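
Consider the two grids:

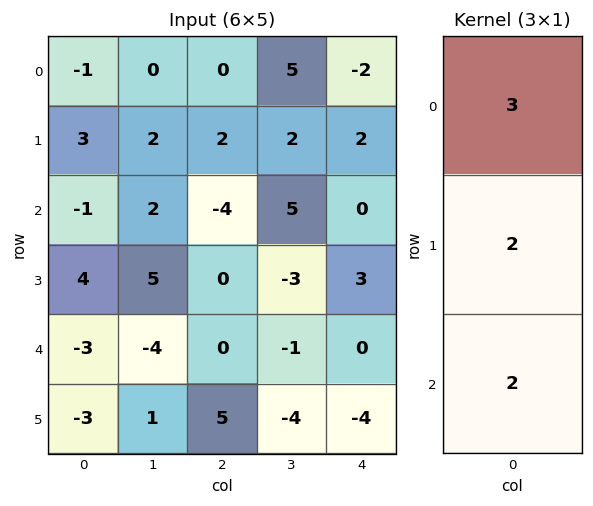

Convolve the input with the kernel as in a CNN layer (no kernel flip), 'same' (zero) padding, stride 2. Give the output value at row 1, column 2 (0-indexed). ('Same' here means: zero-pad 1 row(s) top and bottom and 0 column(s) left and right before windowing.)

12

The receptive field on the zero-padded input at this output position is [2 / 0 / 3]. Elementwise product with the kernel and sum: 2·3 + 0·2 + 3·2.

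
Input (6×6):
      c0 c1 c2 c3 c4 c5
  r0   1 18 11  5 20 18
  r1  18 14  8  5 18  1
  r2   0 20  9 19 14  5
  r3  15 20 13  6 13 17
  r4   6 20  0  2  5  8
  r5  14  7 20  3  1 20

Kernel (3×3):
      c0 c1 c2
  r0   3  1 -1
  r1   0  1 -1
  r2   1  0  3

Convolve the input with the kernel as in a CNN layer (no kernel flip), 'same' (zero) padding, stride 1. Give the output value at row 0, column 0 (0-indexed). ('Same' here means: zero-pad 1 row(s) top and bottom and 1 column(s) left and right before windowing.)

The receptive field on the zero-padded input at this output position is [0 0 0 / 0 1 18 / 0 18 14]. Elementwise product with the kernel and sum: 0·3 + 0·1 + 0·-1 + 1·1 + 18·-1 + 0·1 + 14·3.

25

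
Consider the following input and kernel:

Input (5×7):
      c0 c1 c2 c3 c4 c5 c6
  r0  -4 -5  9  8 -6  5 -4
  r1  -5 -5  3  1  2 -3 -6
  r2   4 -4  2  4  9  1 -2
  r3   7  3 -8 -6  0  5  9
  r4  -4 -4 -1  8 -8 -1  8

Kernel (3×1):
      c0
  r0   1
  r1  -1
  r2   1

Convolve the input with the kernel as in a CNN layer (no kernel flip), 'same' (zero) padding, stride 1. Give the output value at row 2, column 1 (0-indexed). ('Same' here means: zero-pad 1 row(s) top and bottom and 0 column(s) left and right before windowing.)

2

The receptive field on the zero-padded input at this output position is [-5 / -4 / 3]. Elementwise product with the kernel and sum: -5·1 + -4·-1 + 3·1.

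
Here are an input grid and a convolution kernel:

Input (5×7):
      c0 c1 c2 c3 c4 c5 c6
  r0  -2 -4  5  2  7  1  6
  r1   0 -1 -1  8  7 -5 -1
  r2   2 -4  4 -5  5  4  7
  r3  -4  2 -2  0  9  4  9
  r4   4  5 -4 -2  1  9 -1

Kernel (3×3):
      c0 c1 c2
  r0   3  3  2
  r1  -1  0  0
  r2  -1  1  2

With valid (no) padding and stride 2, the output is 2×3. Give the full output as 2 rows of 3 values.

-6 37 42
-1 13 38

Output[0,0]: The receptive field on the input at this output position is [-2 -4 5 / 0 -1 -1 / 2 -4 4]. Elementwise product with the kernel and sum: -2·3 + -4·3 + 5·2 + 0·-1 + 2·-1 + -4·1 + 4·2.
Output[0,1]: The receptive field on the input at this output position is [5 2 7 / -1 8 7 / 4 -5 5]. Elementwise product with the kernel and sum: 5·3 + 2·3 + 7·2 + -1·-1 + 4·-1 + -5·1 + 5·2.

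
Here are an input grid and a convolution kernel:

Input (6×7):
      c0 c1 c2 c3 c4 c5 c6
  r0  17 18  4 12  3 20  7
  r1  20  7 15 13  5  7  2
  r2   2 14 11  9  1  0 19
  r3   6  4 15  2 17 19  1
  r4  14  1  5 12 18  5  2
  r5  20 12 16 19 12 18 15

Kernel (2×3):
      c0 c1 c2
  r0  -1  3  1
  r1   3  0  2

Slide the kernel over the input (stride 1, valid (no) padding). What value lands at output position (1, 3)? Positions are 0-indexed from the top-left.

36

The receptive field on the input at this output position is [13 5 7 / 9 1 0]. Elementwise product with the kernel and sum: 13·-1 + 5·3 + 7·1 + 9·3 + 0·2.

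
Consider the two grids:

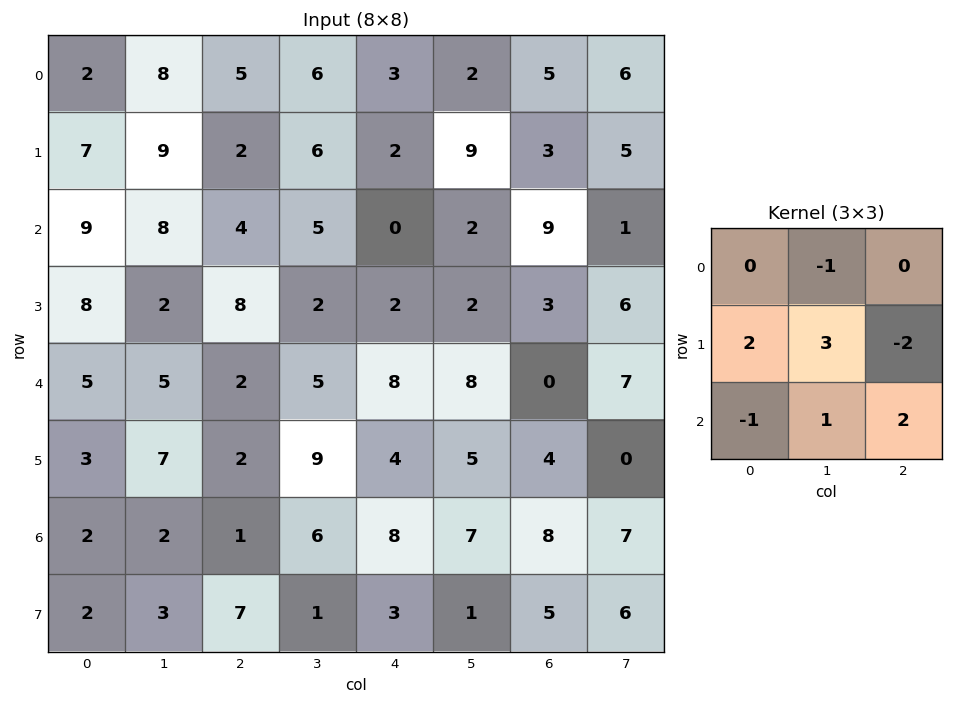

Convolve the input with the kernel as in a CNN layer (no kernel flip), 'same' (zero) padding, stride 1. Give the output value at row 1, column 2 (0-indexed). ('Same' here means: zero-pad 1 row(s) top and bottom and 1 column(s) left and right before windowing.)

The receptive field on the zero-padded input at this output position is [8 5 6 / 9 2 6 / 8 4 5]. Elementwise product with the kernel and sum: 5·-1 + 9·2 + 2·3 + 6·-2 + 8·-1 + 4·1 + 5·2.

13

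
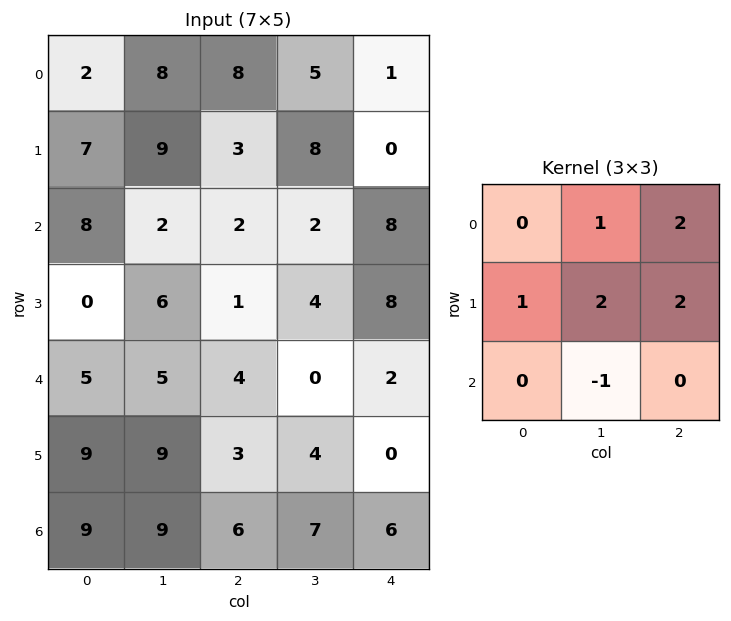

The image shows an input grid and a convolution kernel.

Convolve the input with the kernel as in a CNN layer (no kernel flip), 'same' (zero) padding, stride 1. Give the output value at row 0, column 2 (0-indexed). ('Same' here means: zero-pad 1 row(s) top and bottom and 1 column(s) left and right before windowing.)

The receptive field on the zero-padded input at this output position is [0 0 0 / 8 8 5 / 9 3 8]. Elementwise product with the kernel and sum: 0·1 + 0·2 + 8·1 + 8·2 + 5·2 + 3·-1.

31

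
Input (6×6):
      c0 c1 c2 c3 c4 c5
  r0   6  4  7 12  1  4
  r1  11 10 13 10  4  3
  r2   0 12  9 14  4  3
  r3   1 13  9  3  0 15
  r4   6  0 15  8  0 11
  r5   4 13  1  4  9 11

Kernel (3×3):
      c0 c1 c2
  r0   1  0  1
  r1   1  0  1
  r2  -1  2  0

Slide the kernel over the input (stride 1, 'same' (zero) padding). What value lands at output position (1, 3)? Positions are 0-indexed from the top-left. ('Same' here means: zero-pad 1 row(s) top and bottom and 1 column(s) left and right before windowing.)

The receptive field on the zero-padded input at this output position is [7 12 1 / 13 10 4 / 9 14 4]. Elementwise product with the kernel and sum: 7·1 + 1·1 + 13·1 + 4·1 + 9·-1 + 14·2.

44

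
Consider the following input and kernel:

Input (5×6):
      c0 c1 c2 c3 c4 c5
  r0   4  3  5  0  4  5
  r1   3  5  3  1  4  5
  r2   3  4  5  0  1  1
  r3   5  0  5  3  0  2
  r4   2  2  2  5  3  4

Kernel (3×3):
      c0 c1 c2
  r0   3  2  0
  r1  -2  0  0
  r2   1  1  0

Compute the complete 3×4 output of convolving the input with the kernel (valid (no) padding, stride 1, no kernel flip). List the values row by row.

Output[0,0]: The receptive field on the input at this output position is [4 3 5 / 3 5 3 / 3 4 5]. Elementwise product with the kernel and sum: 4·3 + 3·2 + 3·-2 + 3·1 + 4·1.
Output[0,1]: The receptive field on the input at this output position is [3 5 0 / 5 3 1 / 4 5 0]. Elementwise product with the kernel and sum: 3·3 + 5·2 + 5·-2 + 4·1 + 5·1.

19 18 14 7
18 18 9 14
11 26 12 4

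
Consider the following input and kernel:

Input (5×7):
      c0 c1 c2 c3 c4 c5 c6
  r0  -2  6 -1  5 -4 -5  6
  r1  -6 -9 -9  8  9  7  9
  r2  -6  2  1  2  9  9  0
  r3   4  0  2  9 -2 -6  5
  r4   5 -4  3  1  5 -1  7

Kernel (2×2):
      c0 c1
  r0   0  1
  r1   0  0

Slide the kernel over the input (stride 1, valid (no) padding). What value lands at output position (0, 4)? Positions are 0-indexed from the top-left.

-5

The receptive field on the input at this output position is [-4 -5 / 9 7]. Elementwise product with the kernel and sum: -5·1.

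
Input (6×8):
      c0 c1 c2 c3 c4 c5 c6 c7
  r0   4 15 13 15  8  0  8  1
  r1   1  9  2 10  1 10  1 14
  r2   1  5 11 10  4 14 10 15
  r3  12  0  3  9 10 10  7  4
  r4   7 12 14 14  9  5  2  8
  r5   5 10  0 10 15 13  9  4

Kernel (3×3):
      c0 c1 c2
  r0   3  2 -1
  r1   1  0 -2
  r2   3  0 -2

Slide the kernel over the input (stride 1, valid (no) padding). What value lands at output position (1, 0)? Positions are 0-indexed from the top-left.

28

The receptive field on the input at this output position is [1 9 2 / 1 5 11 / 12 0 3]. Elementwise product with the kernel and sum: 1·3 + 9·2 + 2·-1 + 1·1 + 11·-2 + 12·3 + 3·-2.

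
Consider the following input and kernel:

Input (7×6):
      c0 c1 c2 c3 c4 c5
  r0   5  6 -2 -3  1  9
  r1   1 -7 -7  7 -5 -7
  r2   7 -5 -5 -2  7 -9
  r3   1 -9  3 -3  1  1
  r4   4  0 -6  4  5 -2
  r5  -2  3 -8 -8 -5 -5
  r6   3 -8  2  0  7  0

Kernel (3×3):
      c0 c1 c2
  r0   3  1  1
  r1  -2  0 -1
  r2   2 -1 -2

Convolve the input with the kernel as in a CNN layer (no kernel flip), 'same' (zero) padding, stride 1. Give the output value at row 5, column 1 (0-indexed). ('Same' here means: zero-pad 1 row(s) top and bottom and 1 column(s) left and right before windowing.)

The receptive field on the zero-padded input at this output position is [4 0 -6 / -2 3 -8 / 3 -8 2]. Elementwise product with the kernel and sum: 4·3 + 0·1 + -6·1 + -2·-2 + -8·-1 + 3·2 + -8·-1 + 2·-2.

28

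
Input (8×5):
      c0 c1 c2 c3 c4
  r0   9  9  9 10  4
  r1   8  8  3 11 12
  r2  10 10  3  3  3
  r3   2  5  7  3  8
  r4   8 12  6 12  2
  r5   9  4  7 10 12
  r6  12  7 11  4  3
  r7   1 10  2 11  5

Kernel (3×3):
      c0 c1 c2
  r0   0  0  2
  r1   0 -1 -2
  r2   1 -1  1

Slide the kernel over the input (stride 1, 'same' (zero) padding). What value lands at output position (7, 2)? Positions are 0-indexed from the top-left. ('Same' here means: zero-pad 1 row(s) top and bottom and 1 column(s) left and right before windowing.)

-16

The receptive field on the zero-padded input at this output position is [7 11 4 / 10 2 11 / 0 0 0]. Elementwise product with the kernel and sum: 4·2 + 2·-1 + 11·-2 + 0·1 + 0·-1 + 0·1.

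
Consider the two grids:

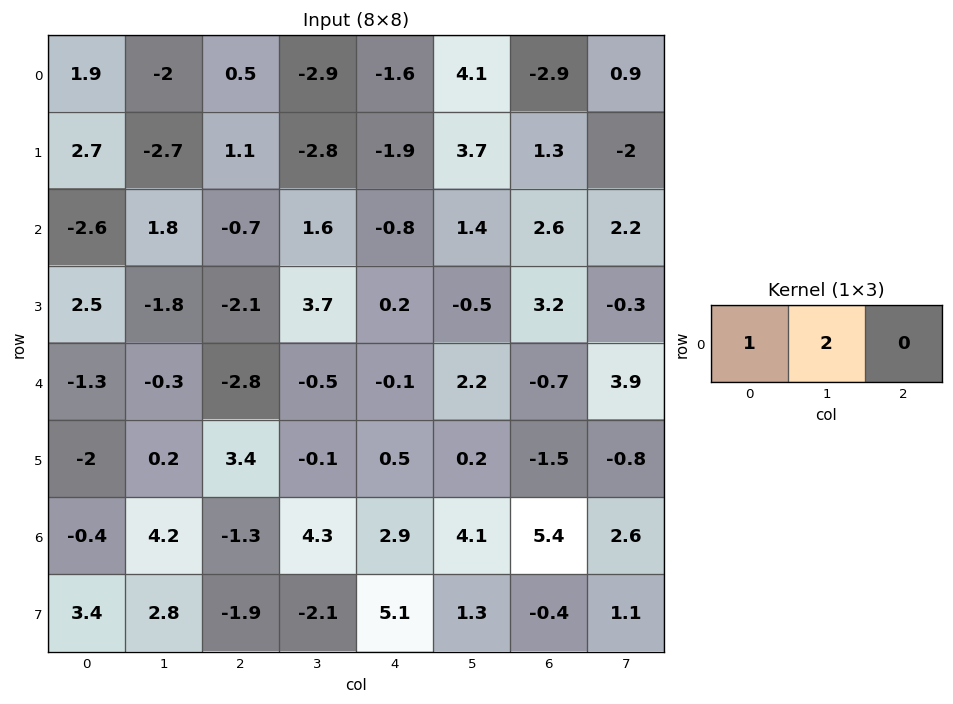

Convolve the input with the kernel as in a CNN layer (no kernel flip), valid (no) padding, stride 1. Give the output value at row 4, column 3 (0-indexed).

-0.7

The receptive field on the input at this output position is [-0.5 -0.1 2.2]. Elementwise product with the kernel and sum: -0.5·1 + -0.1·2.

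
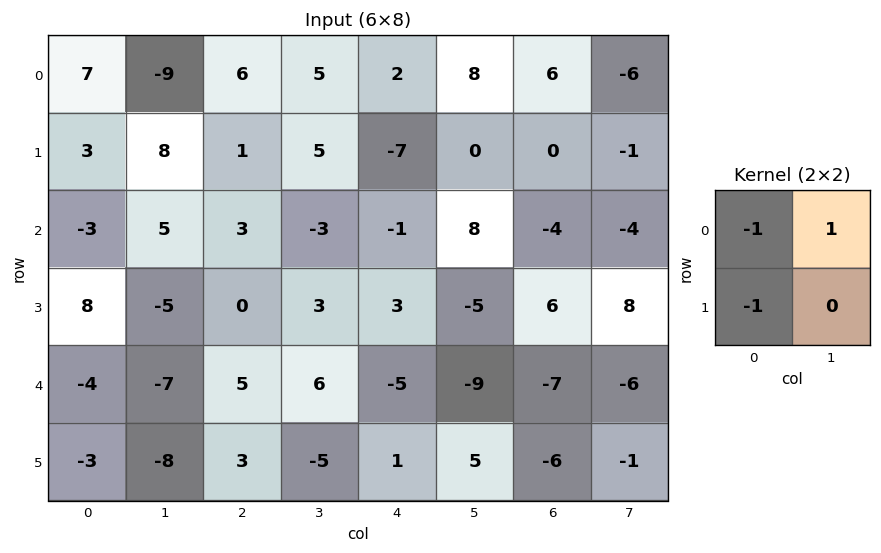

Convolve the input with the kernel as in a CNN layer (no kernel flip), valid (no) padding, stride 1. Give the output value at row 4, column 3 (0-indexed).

The receptive field on the input at this output position is [6 -5 / -5 1]. Elementwise product with the kernel and sum: 6·-1 + -5·1 + -5·-1.

-6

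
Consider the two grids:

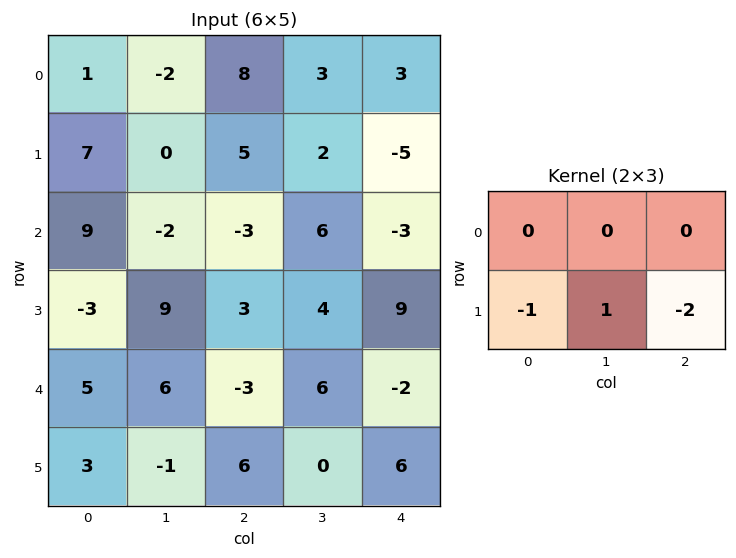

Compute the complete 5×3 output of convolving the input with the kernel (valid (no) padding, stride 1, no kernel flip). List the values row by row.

-17 1 7
-5 -13 15
6 -14 -17
7 -21 13
-16 7 -18

Output[0,0]: The receptive field on the input at this output position is [1 -2 8 / 7 0 5]. Elementwise product with the kernel and sum: 7·-1 + 0·1 + 5·-2.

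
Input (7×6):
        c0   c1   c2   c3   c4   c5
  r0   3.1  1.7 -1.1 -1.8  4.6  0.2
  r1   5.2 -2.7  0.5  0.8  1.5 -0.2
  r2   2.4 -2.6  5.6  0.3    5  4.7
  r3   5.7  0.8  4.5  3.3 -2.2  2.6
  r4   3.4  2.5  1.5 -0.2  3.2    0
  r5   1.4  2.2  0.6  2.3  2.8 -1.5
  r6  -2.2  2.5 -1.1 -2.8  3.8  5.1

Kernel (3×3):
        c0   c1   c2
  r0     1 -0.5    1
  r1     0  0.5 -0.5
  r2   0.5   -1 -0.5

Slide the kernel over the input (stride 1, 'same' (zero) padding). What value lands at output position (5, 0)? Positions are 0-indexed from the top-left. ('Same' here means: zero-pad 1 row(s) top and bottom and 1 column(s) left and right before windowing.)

The receptive field on the zero-padded input at this output position is [0 3.4 2.5 / 0 1.4 2.2 / 0 -2.2 2.5]. Elementwise product with the kernel and sum: 0·1 + 3.4·-0.5 + 2.5·1 + 1.4·0.5 + 2.2·-0.5 + 0·0.5 + -2.2·-1 + 2.5·-0.5.

1.35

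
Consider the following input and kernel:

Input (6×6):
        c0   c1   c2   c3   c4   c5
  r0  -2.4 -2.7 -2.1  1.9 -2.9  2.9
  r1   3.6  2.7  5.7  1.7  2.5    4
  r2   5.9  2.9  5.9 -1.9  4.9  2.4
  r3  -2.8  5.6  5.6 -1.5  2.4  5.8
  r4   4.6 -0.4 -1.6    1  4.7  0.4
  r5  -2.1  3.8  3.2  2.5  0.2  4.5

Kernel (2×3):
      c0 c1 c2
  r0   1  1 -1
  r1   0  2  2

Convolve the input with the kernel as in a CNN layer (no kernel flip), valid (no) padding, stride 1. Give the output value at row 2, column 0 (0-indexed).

25.3

The receptive field on the input at this output position is [5.9 2.9 5.9 / -2.8 5.6 5.6]. Elementwise product with the kernel and sum: 5.9·1 + 2.9·1 + 5.9·-1 + 5.6·2 + 5.6·2.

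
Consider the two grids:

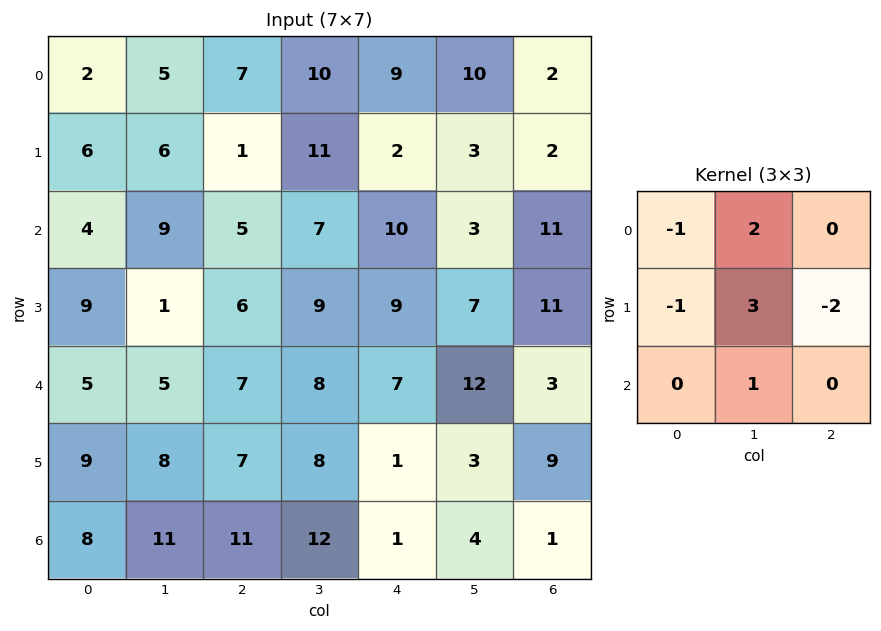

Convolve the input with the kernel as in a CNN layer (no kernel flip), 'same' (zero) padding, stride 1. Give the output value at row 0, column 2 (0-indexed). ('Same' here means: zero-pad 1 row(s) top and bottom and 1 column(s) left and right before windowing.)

-3

The receptive field on the zero-padded input at this output position is [0 0 0 / 5 7 10 / 6 1 11]. Elementwise product with the kernel and sum: 0·-1 + 0·2 + 5·-1 + 7·3 + 10·-2 + 1·1.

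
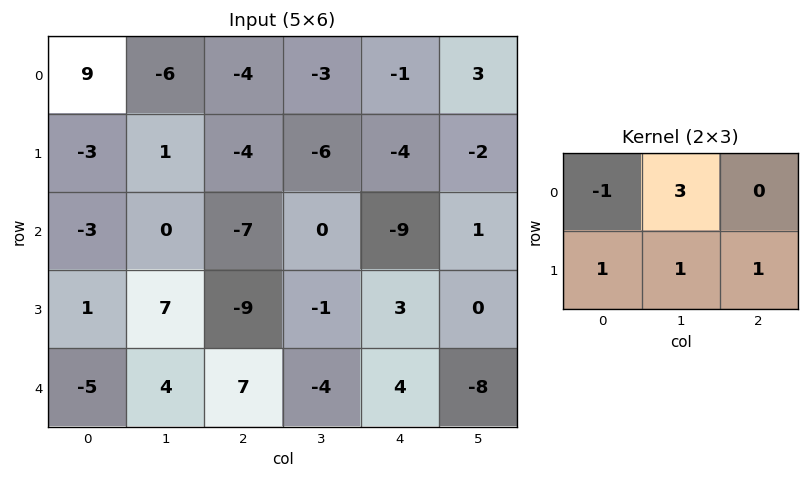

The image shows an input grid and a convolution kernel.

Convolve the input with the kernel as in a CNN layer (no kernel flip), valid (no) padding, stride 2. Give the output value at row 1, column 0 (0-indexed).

The receptive field on the input at this output position is [-3 0 -7 / 1 7 -9]. Elementwise product with the kernel and sum: -3·-1 + 0·3 + 1·1 + 7·1 + -9·1.

2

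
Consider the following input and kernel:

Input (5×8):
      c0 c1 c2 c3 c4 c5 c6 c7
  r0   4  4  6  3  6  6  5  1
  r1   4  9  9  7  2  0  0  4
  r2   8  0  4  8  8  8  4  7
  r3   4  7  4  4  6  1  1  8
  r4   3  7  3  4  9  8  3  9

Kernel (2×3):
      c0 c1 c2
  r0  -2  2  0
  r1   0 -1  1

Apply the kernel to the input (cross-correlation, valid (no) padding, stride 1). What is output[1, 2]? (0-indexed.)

The receptive field on the input at this output position is [9 7 2 / 4 8 8]. Elementwise product with the kernel and sum: 9·-2 + 7·2 + 8·-1 + 8·1.

-4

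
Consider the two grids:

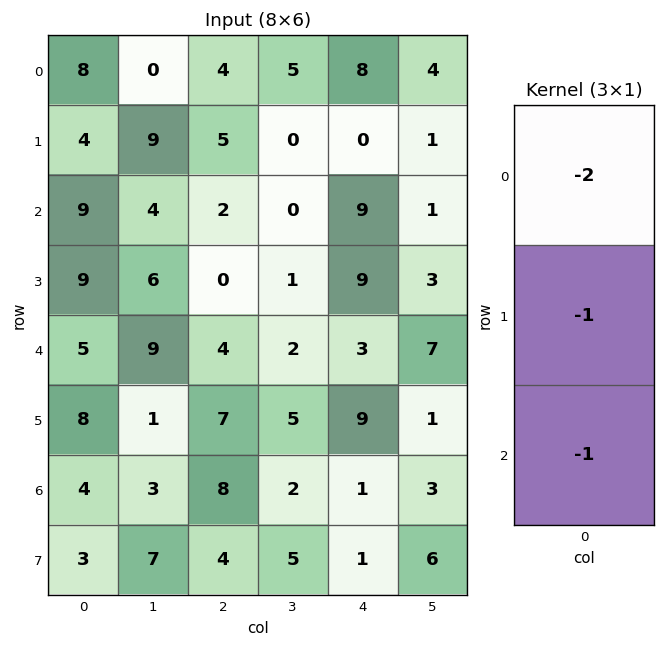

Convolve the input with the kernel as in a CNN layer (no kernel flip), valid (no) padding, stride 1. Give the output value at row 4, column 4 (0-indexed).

The receptive field on the input at this output position is [3 / 9 / 1]. Elementwise product with the kernel and sum: 3·-2 + 9·-1 + 1·-1.

-16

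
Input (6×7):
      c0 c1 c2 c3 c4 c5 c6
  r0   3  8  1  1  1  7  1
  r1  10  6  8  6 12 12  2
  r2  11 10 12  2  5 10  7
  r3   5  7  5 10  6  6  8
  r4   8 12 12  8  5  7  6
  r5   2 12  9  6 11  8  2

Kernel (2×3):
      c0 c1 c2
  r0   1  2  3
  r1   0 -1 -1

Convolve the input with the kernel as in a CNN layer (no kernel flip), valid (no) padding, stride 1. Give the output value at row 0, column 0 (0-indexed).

8

The receptive field on the input at this output position is [3 8 1 / 10 6 8]. Elementwise product with the kernel and sum: 3·1 + 8·2 + 1·3 + 6·-1 + 8·-1.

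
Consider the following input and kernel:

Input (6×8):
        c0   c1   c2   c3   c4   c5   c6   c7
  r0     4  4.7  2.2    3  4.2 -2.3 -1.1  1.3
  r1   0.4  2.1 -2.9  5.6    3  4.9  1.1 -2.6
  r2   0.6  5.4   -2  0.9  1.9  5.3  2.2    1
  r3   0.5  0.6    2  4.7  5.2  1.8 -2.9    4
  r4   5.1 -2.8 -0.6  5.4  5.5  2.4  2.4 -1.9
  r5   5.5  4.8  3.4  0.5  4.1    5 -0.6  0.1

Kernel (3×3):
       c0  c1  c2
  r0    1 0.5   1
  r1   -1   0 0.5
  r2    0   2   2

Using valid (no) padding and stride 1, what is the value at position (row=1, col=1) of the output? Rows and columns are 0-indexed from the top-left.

The receptive field on the input at this output position is [2.1 -2.9 5.6 / 5.4 -2 0.9 / 0.6 2 4.7]. Elementwise product with the kernel and sum: 2.1·1 + -2.9·0.5 + 5.6·1 + 5.4·-1 + 0.9·0.5 + 2·2 + 4.7·2.

14.7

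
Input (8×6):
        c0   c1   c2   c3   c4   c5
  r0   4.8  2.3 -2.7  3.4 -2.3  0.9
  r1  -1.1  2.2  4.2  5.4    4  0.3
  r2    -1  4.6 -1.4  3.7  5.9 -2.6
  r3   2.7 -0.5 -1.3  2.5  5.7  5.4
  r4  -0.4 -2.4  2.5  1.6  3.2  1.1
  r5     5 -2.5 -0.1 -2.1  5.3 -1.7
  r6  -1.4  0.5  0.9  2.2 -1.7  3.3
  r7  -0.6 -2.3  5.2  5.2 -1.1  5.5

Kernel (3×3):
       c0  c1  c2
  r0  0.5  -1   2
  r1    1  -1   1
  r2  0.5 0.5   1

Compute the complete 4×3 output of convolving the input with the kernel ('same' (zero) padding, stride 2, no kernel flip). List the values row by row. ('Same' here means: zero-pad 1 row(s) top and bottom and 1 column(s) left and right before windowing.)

Output[0,0]: The receptive field on the zero-padded input at this output position is [0 0 0 / 0 4.8 2.3 / 0 -1.1 2.2]. Elementwise product with the kernel and sum: 0·0.5 + 0·-1 + 0·2 + 0·1 + 4.8·-1 + 2.3·1 + 0·0.5 + -1.1·0.5 + 2.2·1.

-0.85 17 11.6
11.95 19 4
-5.7 -0.65 5.75
-10.7 3.1 5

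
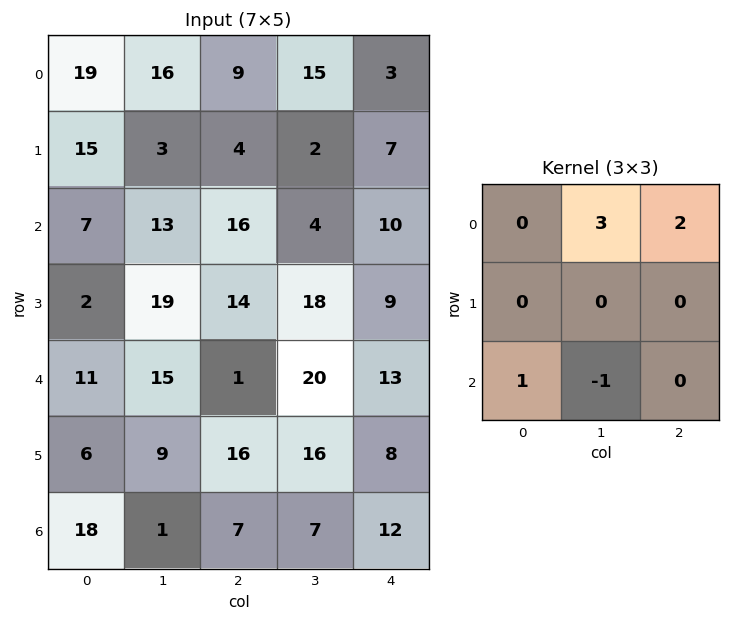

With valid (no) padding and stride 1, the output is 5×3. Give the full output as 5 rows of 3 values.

60 54 63
0 21 16
67 70 13
82 71 72
64 37 86

Output[0,0]: The receptive field on the input at this output position is [19 16 9 / 15 3 4 / 7 13 16]. Elementwise product with the kernel and sum: 16·3 + 9·2 + 7·1 + 13·-1.
Output[0,1]: The receptive field on the input at this output position is [16 9 15 / 3 4 2 / 13 16 4]. Elementwise product with the kernel and sum: 9·3 + 15·2 + 13·1 + 16·-1.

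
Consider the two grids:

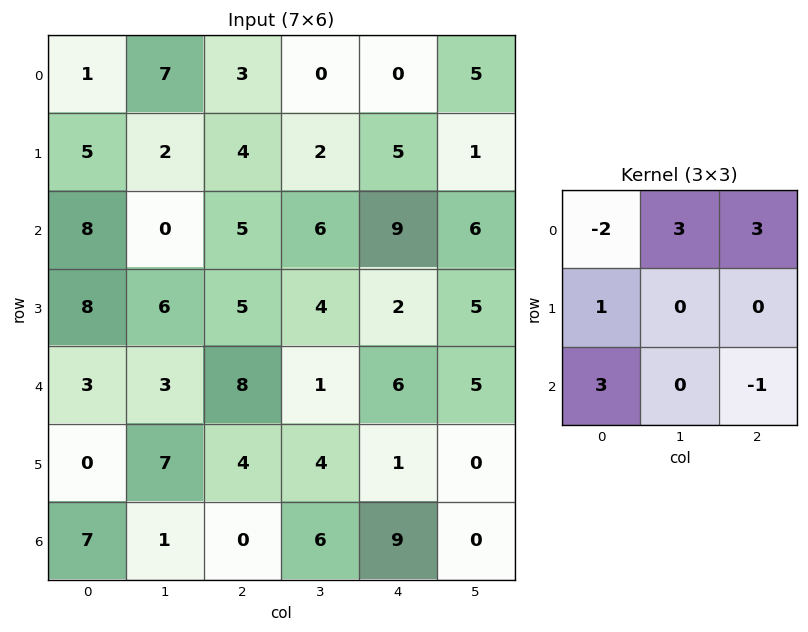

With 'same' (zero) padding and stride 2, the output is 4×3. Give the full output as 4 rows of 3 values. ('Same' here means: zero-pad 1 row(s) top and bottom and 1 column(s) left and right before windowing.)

-2 11 5
15 28 27
35 35 26
21 11 1

Output[0,0]: The receptive field on the zero-padded input at this output position is [0 0 0 / 0 1 7 / 0 5 2]. Elementwise product with the kernel and sum: 0·-2 + 0·3 + 0·3 + 0·1 + 0·3 + 2·-1.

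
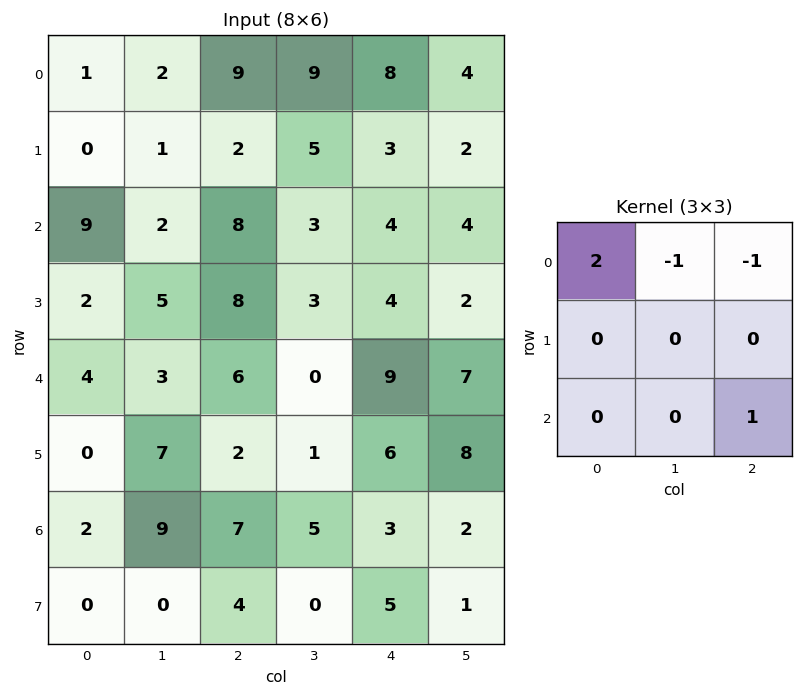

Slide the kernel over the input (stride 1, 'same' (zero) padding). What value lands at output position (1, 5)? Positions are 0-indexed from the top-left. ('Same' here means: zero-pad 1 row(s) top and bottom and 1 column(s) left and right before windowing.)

12

The receptive field on the zero-padded input at this output position is [8 4 0 / 3 2 0 / 4 4 0]. Elementwise product with the kernel and sum: 8·2 + 4·-1 + 0·-1 + 0·1.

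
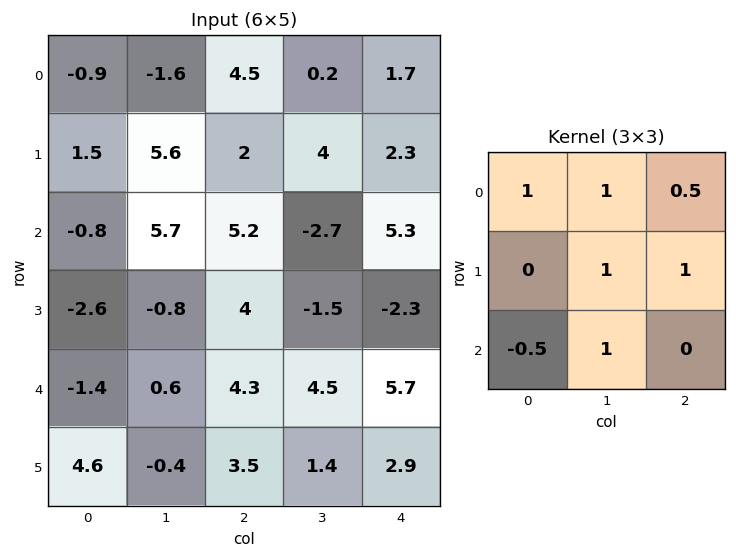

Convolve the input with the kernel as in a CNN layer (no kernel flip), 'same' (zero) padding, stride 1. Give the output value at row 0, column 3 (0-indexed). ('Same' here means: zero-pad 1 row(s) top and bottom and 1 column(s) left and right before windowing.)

4.9

The receptive field on the zero-padded input at this output position is [0 0 0 / 4.5 0.2 1.7 / 2 4 2.3]. Elementwise product with the kernel and sum: 0·1 + 0·1 + 0·0.5 + 0.2·1 + 1.7·1 + 2·-0.5 + 4·1.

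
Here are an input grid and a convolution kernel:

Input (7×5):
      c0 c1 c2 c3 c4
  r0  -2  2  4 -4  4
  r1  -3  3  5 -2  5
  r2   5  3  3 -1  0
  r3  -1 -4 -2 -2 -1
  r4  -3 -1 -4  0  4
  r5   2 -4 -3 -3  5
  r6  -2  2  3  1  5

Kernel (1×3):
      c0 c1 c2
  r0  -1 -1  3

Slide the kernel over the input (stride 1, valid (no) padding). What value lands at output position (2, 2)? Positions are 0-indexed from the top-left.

-2

The receptive field on the input at this output position is [3 -1 0]. Elementwise product with the kernel and sum: 3·-1 + -1·-1 + 0·3.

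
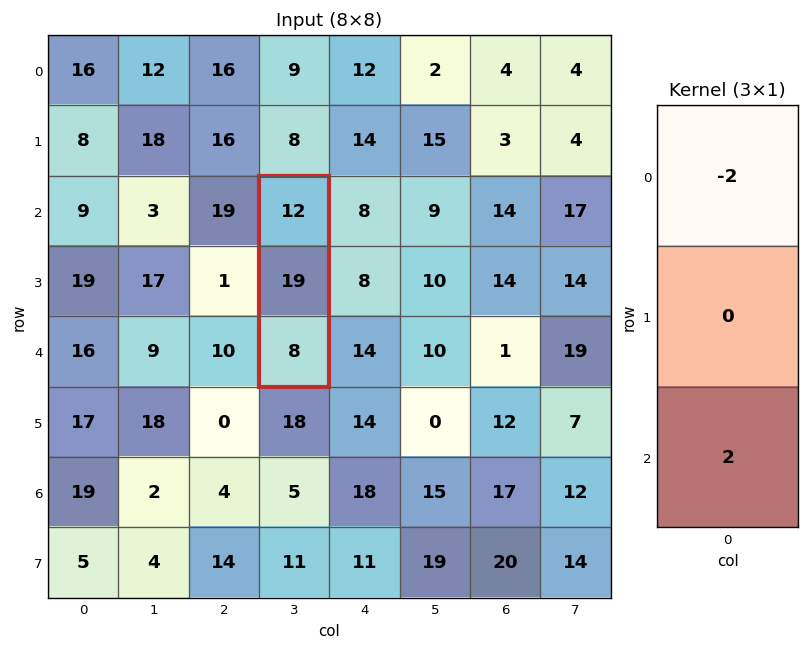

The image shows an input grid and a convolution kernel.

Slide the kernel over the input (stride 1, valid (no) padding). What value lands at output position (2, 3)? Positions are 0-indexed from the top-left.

The receptive field on the input at this output position is [12 / 19 / 8]. Elementwise product with the kernel and sum: 12·-2 + 8·2.

-8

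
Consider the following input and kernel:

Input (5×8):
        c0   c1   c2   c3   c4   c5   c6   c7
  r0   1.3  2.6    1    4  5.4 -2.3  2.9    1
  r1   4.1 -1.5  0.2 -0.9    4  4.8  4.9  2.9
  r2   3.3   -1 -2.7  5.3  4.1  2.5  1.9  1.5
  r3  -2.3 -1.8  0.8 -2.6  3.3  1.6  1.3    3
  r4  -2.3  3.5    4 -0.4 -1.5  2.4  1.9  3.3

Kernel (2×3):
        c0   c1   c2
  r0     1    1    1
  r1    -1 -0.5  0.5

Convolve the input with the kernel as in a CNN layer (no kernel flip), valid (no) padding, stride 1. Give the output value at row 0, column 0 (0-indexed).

1.65

The receptive field on the input at this output position is [1.3 2.6 1 / 4.1 -1.5 0.2]. Elementwise product with the kernel and sum: 1.3·1 + 2.6·1 + 1·1 + 4.1·-1 + -1.5·-0.5 + 0.2·0.5.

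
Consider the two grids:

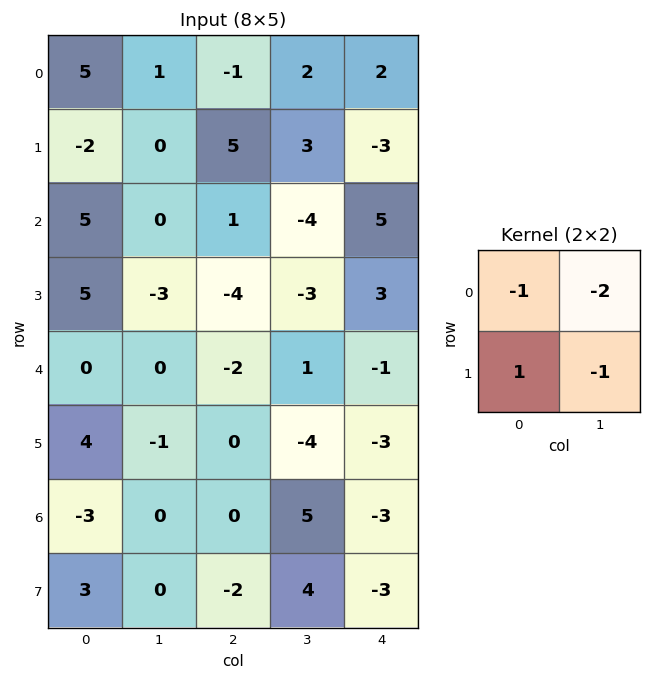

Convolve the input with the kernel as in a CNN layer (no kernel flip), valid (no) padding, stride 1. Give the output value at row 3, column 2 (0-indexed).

7

The receptive field on the input at this output position is [-4 -3 / -2 1]. Elementwise product with the kernel and sum: -4·-1 + -3·-2 + -2·1 + 1·-1.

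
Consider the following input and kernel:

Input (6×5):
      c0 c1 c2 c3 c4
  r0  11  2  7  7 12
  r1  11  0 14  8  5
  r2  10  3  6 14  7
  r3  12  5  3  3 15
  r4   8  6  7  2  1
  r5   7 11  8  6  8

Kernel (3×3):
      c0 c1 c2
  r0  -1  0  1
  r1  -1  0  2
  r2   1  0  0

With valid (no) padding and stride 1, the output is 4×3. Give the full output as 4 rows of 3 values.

23 24 7
17 38 2
-2 18 35
4 7 15

Output[0,0]: The receptive field on the input at this output position is [11 2 7 / 11 0 14 / 10 3 6]. Elementwise product with the kernel and sum: 11·-1 + 7·1 + 11·-1 + 14·2 + 10·1.
Output[0,1]: The receptive field on the input at this output position is [2 7 7 / 0 14 8 / 3 6 14]. Elementwise product with the kernel and sum: 2·-1 + 7·1 + 0·-1 + 8·2 + 3·1.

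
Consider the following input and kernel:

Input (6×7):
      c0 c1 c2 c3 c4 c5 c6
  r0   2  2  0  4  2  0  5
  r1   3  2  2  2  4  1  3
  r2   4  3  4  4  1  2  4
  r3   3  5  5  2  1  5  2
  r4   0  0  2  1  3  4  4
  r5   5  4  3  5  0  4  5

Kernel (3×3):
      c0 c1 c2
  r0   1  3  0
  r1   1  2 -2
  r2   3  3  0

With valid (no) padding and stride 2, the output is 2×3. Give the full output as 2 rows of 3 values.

Output[0,0]: The receptive field on the input at this output position is [2 2 0 / 3 2 2 / 4 3 4]. Elementwise product with the kernel and sum: 2·1 + 2·3 + 3·1 + 2·2 + 2·-2 + 4·3 + 3·3.
Output[0,1]: The receptive field on the input at this output position is [0 4 2 / 2 2 4 / 4 4 1]. Elementwise product with the kernel and sum: 0·1 + 4·3 + 2·1 + 2·2 + 4·-2 + 4·3 + 4·3.

32 34 11
16 32 35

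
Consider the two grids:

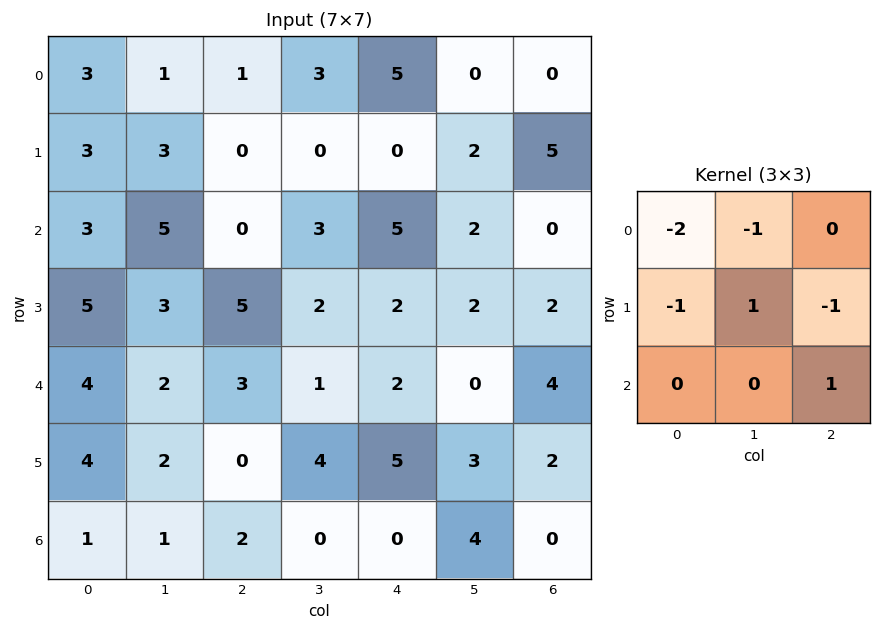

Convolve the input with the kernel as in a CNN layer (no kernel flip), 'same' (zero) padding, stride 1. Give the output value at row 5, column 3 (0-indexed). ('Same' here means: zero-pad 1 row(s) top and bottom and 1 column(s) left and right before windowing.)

-8

The receptive field on the zero-padded input at this output position is [3 1 2 / 0 4 5 / 2 0 0]. Elementwise product with the kernel and sum: 3·-2 + 1·-1 + 0·-1 + 4·1 + 5·-1 + 0·1.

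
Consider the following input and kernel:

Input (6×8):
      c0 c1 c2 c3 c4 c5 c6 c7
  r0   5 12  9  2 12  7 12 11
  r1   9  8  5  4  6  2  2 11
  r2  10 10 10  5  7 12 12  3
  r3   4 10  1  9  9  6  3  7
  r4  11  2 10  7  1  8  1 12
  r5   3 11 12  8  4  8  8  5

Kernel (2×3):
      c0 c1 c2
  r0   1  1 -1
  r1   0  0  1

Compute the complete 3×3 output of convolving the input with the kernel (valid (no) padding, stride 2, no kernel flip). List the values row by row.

Output[0,0]: The receptive field on the input at this output position is [5 12 9 / 9 8 5]. Elementwise product with the kernel and sum: 5·1 + 12·1 + 9·-1 + 5·1.
Output[0,1]: The receptive field on the input at this output position is [9 2 12 / 5 4 6]. Elementwise product with the kernel and sum: 9·1 + 2·1 + 12·-1 + 6·1.

13 5 9
11 17 10
15 20 16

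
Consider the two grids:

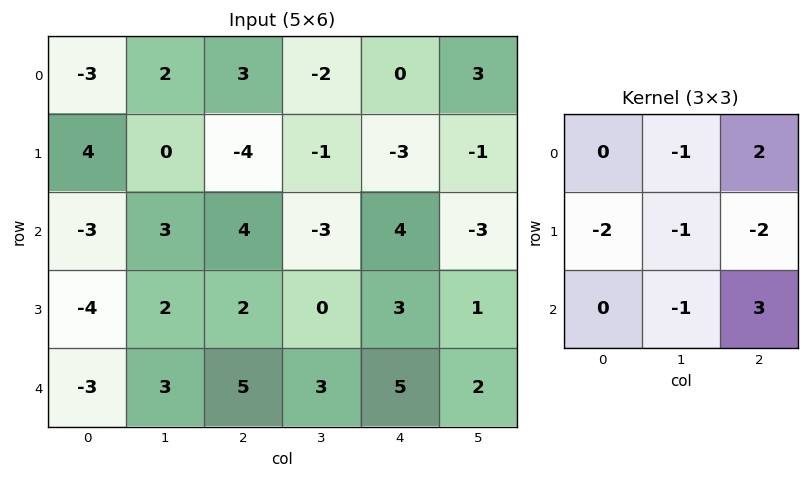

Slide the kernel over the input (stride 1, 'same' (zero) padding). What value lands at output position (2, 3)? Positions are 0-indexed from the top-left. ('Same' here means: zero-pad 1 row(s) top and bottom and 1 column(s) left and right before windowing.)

-9

The receptive field on the zero-padded input at this output position is [-4 -1 -3 / 4 -3 4 / 2 0 3]. Elementwise product with the kernel and sum: -1·-1 + -3·2 + 4·-2 + -3·-1 + 4·-2 + 0·-1 + 3·3.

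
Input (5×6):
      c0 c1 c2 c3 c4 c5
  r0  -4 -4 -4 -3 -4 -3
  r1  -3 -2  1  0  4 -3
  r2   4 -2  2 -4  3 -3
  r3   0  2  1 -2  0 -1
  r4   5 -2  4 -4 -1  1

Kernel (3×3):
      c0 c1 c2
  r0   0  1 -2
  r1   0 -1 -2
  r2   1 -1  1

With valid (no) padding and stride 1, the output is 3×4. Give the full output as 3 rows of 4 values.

Output[0,0]: The receptive field on the input at this output position is [-4 -4 -4 / -3 -2 1 / 4 -2 2]. Elementwise product with the kernel and sum: -4·1 + -4·-2 + -2·-1 + 1·-2 + 4·1 + -2·-1 + 2·1.
Output[0,1]: The receptive field on the input at this output position is [-4 -4 -3 / -2 1 0 / -2 2 -4]. Elementwise product with the kernel and sum: -4·1 + -3·-2 + 1·-1 + 0·-2 + -2·1 + 2·-1 + -4·1.

12 -7 6 -6
-7 6 -7 10
1 3 -1 9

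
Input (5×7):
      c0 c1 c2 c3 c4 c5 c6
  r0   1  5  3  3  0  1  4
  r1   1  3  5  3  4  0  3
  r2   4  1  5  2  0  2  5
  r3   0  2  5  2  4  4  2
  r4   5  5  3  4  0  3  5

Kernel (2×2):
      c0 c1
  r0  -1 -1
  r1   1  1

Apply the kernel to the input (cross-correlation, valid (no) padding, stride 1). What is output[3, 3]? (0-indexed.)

-2

The receptive field on the input at this output position is [2 4 / 4 0]. Elementwise product with the kernel and sum: 2·-1 + 4·-1 + 4·1 + 0·1.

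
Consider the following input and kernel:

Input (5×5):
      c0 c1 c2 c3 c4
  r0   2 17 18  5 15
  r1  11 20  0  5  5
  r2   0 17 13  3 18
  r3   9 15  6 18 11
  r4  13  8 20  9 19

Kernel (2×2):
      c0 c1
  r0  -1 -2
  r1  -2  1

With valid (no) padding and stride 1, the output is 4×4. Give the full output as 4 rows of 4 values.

-38 -93 -23 -40
-34 -41 -33 -3
-37 -67 -13 -64
-57 -23 -73 -39

Output[0,0]: The receptive field on the input at this output position is [2 17 / 11 20]. Elementwise product with the kernel and sum: 2·-1 + 17·-2 + 11·-2 + 20·1.
Output[0,1]: The receptive field on the input at this output position is [17 18 / 20 0]. Elementwise product with the kernel and sum: 17·-1 + 18·-2 + 20·-2 + 0·1.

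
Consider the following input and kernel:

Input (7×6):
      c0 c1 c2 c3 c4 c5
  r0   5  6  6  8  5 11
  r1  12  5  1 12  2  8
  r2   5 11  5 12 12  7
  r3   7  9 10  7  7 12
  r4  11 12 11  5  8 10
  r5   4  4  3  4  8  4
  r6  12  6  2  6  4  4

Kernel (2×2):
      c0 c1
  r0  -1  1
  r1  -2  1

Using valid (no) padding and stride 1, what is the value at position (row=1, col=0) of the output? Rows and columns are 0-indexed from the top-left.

-6

The receptive field on the input at this output position is [12 5 / 5 11]. Elementwise product with the kernel and sum: 12·-1 + 5·1 + 5·-2 + 11·1.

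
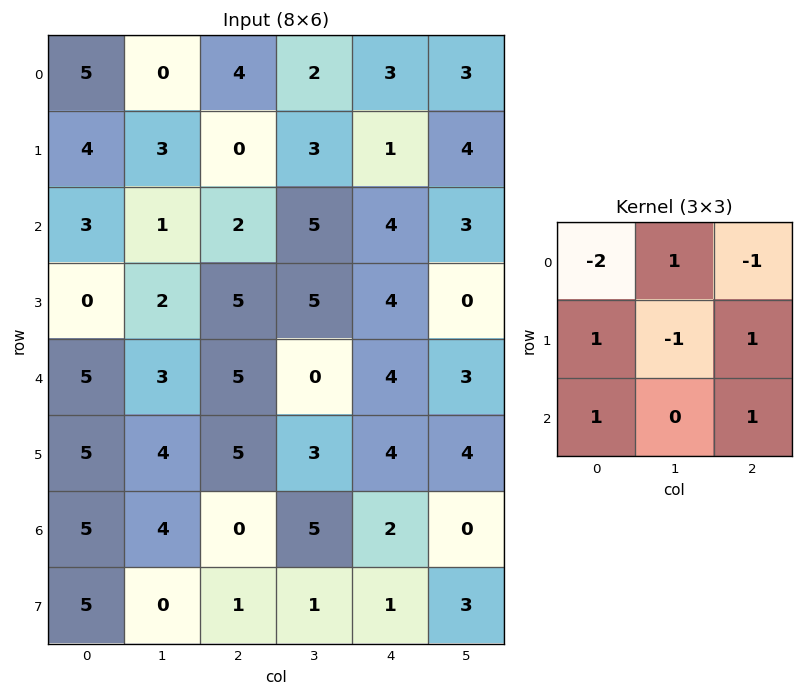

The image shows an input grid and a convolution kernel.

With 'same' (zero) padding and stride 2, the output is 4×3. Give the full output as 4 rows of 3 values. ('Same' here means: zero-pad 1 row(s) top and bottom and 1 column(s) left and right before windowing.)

-2 4 9
1 2 0
0 1 0
0 4 1

Output[0,0]: The receptive field on the zero-padded input at this output position is [0 0 0 / 0 5 0 / 0 4 3]. Elementwise product with the kernel and sum: 0·-2 + 0·1 + 0·-1 + 0·1 + 5·-1 + 0·1 + 0·1 + 3·1.
Output[0,1]: The receptive field on the zero-padded input at this output position is [0 0 0 / 0 4 2 / 3 0 3]. Elementwise product with the kernel and sum: 0·-2 + 0·1 + 0·-1 + 0·1 + 4·-1 + 2·1 + 3·1 + 3·1.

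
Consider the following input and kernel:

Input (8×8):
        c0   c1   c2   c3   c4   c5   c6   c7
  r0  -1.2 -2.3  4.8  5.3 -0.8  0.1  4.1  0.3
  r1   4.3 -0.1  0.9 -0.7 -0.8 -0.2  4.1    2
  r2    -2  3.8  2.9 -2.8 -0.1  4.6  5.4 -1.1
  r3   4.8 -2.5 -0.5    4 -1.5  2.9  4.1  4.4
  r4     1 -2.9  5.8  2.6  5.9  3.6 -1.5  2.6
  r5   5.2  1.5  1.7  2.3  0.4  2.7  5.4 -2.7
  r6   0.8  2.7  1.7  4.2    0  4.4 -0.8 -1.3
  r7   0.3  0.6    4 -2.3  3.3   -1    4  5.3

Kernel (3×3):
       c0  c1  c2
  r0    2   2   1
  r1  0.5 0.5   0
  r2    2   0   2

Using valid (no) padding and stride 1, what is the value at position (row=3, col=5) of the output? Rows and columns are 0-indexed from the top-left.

19.45

The receptive field on the input at this output position is [2.9 4.1 4.4 / 3.6 -1.5 2.6 / 2.7 5.4 -2.7]. Elementwise product with the kernel and sum: 2.9·2 + 4.1·2 + 4.4·1 + 3.6·0.5 + -1.5·0.5 + 2.7·2 + -2.7·2.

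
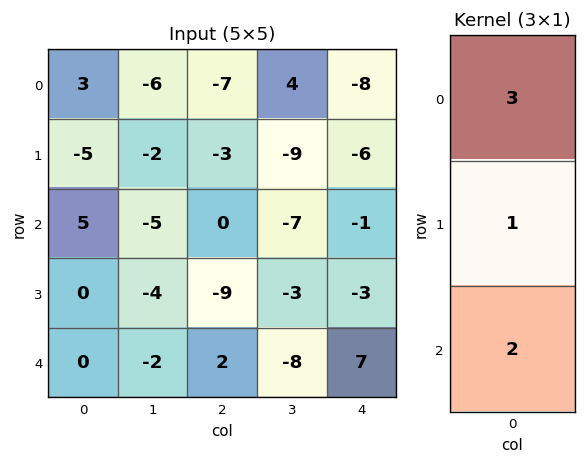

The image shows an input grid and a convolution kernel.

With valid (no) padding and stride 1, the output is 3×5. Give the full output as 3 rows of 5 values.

14 -30 -24 -11 -32
-10 -19 -27 -40 -25
15 -23 -5 -40 8

Output[0,0]: The receptive field on the input at this output position is [3 / -5 / 5]. Elementwise product with the kernel and sum: 3·3 + -5·1 + 5·2.
Output[0,1]: The receptive field on the input at this output position is [-6 / -2 / -5]. Elementwise product with the kernel and sum: -6·3 + -2·1 + -5·2.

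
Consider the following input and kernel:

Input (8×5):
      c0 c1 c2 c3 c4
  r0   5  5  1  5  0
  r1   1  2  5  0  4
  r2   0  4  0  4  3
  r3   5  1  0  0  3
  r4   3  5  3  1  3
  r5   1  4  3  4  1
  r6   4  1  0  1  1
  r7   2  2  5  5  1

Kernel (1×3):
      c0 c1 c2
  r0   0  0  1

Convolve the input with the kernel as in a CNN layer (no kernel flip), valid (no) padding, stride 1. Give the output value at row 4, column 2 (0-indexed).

The receptive field on the input at this output position is [3 1 3]. Elementwise product with the kernel and sum: 3·1.

3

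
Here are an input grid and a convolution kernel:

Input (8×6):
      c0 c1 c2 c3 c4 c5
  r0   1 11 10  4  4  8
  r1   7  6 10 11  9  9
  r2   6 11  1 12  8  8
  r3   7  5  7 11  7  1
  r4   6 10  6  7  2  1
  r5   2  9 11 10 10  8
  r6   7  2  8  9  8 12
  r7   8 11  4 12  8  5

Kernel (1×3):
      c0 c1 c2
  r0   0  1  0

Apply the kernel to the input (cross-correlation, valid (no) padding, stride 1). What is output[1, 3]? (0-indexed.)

The receptive field on the input at this output position is [11 9 9]. Elementwise product with the kernel and sum: 9·1.

9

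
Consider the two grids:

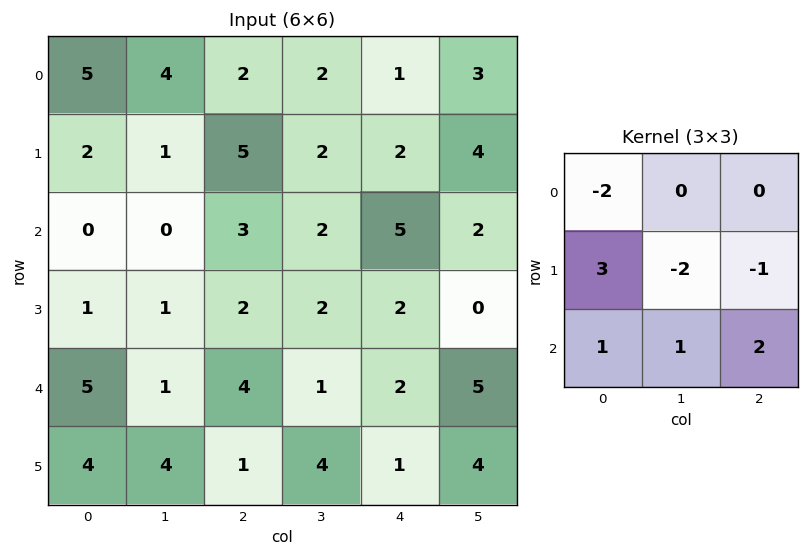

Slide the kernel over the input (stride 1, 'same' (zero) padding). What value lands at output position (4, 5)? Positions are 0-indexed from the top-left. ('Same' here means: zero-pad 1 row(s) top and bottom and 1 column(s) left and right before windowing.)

The receptive field on the zero-padded input at this output position is [2 0 0 / 2 5 0 / 1 4 0]. Elementwise product with the kernel and sum: 2·-2 + 2·3 + 5·-2 + 0·-1 + 1·1 + 4·1 + 0·2.

-3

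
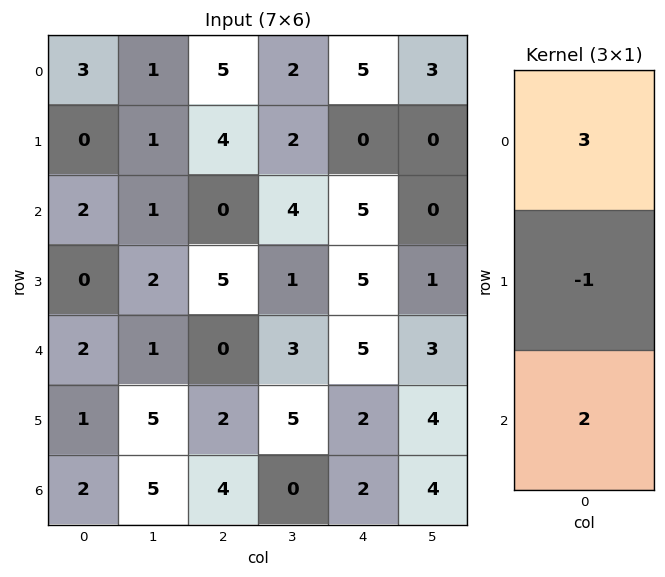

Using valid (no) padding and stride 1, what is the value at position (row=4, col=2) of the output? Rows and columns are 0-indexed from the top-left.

6

The receptive field on the input at this output position is [0 / 2 / 4]. Elementwise product with the kernel and sum: 0·3 + 2·-1 + 4·2.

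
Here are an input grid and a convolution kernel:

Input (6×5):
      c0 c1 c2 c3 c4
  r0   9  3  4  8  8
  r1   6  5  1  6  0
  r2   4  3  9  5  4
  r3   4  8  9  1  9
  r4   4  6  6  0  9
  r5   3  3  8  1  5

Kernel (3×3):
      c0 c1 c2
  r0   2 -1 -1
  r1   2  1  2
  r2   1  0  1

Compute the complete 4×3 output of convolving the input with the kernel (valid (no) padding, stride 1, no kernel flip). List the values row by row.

Output[0,0]: The receptive field on the input at this output position is [9 3 4 / 6 5 1 / 4 3 9]. Elementwise product with the kernel and sum: 9·2 + 3·-1 + 4·-1 + 6·2 + 5·1 + 1·2 + 4·1 + 9·1.
Output[0,1]: The receptive field on the input at this output position is [3 4 8 / 5 1 6 / 3 9 5]. Elementwise product with the kernel and sum: 3·2 + 4·-1 + 8·-1 + 5·2 + 1·1 + 6·2 + 3·1 + 5·1.

43 25 13
48 37 45
40 25 61
28 28 51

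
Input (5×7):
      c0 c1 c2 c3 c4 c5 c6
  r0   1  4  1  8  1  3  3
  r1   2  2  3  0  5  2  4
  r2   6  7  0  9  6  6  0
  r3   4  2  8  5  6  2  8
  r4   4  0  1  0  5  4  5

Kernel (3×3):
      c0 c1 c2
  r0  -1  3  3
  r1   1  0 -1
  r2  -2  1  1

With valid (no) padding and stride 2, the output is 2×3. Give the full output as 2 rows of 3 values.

Output[0,0]: The receptive field on the input at this output position is [1 4 1 / 2 2 3 / 6 7 0]. Elementwise product with the kernel and sum: 1·-1 + 4·3 + 1·3 + 2·1 + 3·-1 + 6·-2 + 7·1 + 0·1.
Output[0,1]: The receptive field on the input at this output position is [1 8 1 / 3 0 5 / 0 9 6]. Elementwise product with the kernel and sum: 1·-1 + 8·3 + 1·3 + 3·1 + 5·-1 + 0·-2 + 9·1 + 6·1.

8 39 12
4 50 9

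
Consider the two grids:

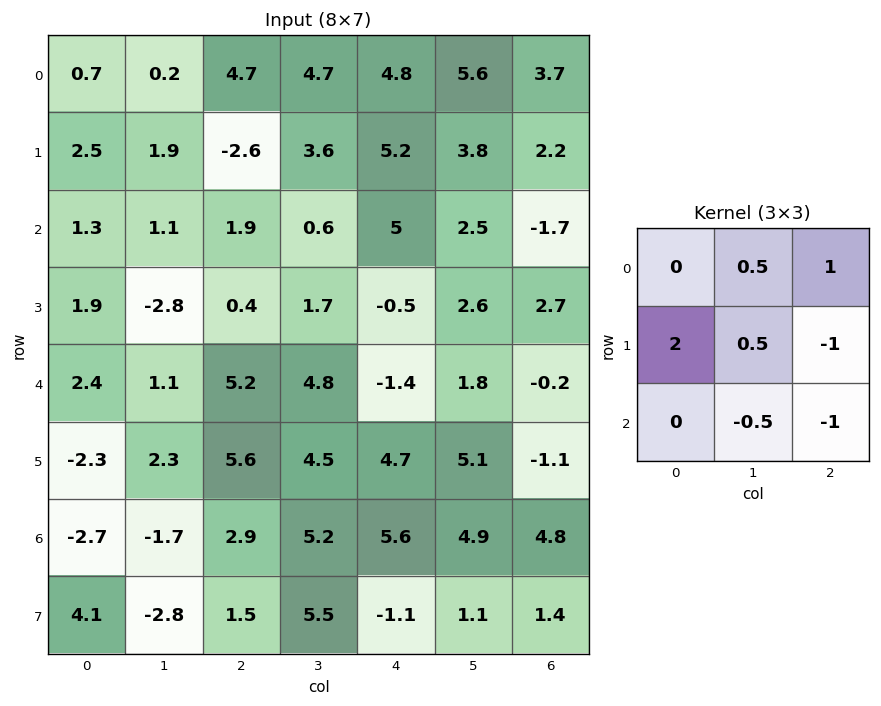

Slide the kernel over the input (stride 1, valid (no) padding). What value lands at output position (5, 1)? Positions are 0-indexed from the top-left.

-6.1

The receptive field on the input at this output position is [2.3 5.6 4.5 / -1.7 2.9 5.2 / -2.8 1.5 5.5]. Elementwise product with the kernel and sum: 5.6·0.5 + 4.5·1 + -1.7·2 + 2.9·0.5 + 5.2·-1 + 1.5·-0.5 + 5.5·-1.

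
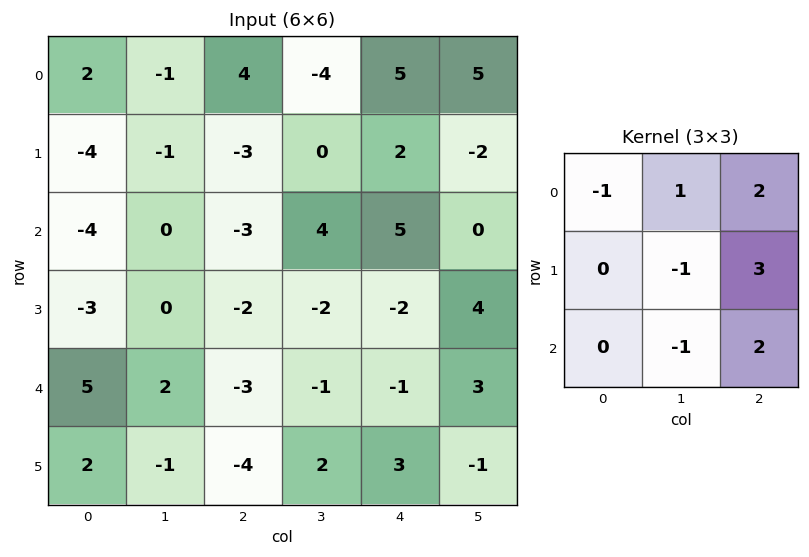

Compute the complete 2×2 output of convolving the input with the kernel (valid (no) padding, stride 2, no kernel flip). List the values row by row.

-9 14
-16 12

Output[0,0]: The receptive field on the input at this output position is [2 -1 4 / -4 -1 -3 / -4 0 -3]. Elementwise product with the kernel and sum: 2·-1 + -1·1 + 4·2 + -1·-1 + -3·3 + 0·-1 + -3·2.
Output[0,1]: The receptive field on the input at this output position is [4 -4 5 / -3 0 2 / -3 4 5]. Elementwise product with the kernel and sum: 4·-1 + -4·1 + 5·2 + 0·-1 + 2·3 + 4·-1 + 5·2.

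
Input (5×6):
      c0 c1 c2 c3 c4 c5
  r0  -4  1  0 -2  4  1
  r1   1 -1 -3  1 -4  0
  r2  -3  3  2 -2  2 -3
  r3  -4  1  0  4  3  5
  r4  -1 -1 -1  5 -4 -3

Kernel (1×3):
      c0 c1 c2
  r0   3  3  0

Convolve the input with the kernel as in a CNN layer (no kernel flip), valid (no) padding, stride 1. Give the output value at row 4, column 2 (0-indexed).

The receptive field on the input at this output position is [-1 5 -4]. Elementwise product with the kernel and sum: -1·3 + 5·3.

12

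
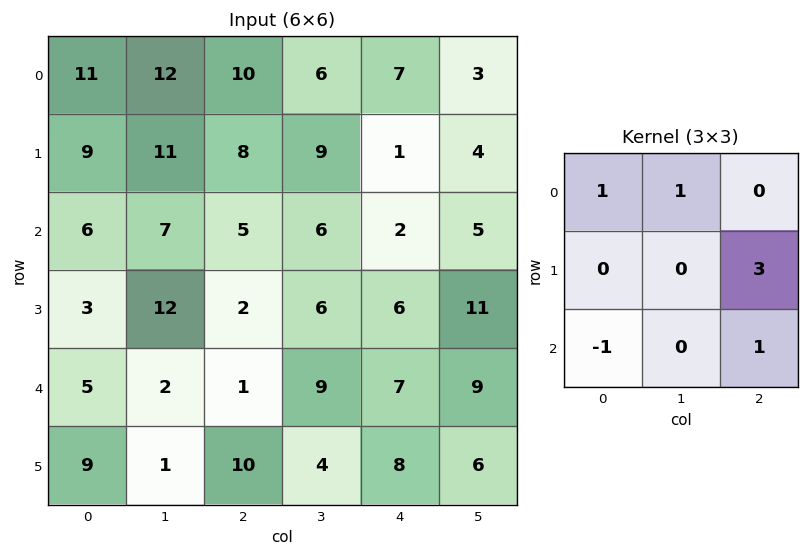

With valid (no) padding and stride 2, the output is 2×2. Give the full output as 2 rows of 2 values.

46 16
15 35

Output[0,0]: The receptive field on the input at this output position is [11 12 10 / 9 11 8 / 6 7 5]. Elementwise product with the kernel and sum: 11·1 + 12·1 + 8·3 + 6·-1 + 5·1.
Output[0,1]: The receptive field on the input at this output position is [10 6 7 / 8 9 1 / 5 6 2]. Elementwise product with the kernel and sum: 10·1 + 6·1 + 1·3 + 5·-1 + 2·1.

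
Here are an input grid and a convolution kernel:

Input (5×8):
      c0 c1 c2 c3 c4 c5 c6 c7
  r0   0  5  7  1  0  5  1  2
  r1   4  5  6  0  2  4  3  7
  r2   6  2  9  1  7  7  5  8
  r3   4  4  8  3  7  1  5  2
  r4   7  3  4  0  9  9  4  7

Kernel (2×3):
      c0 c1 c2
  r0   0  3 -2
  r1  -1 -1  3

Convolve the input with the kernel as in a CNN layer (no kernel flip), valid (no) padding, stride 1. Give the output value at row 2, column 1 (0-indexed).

The receptive field on the input at this output position is [2 9 1 / 4 8 3]. Elementwise product with the kernel and sum: 9·3 + 1·-2 + 4·-1 + 8·-1 + 3·3.

22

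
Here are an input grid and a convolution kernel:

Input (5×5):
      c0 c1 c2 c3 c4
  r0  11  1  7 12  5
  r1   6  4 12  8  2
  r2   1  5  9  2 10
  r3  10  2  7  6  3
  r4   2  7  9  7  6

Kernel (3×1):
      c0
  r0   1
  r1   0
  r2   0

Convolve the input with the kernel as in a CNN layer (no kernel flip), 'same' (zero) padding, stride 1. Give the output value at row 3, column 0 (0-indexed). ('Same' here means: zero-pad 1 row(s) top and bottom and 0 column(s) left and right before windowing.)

1

The receptive field on the zero-padded input at this output position is [1 / 10 / 2]. Elementwise product with the kernel and sum: 1·1.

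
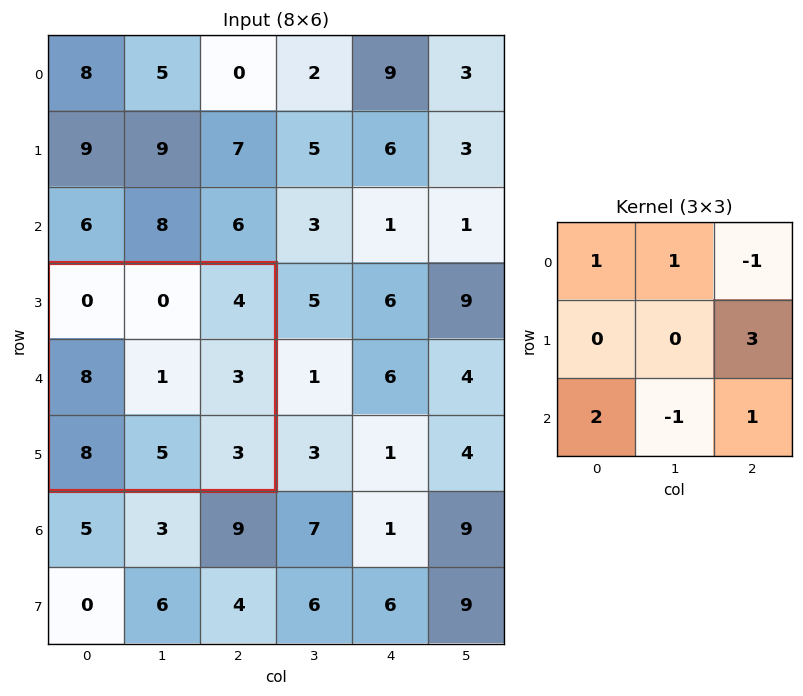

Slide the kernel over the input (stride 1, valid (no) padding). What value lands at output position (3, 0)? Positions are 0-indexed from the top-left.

19

The receptive field on the input at this output position is [0 0 4 / 8 1 3 / 8 5 3]. Elementwise product with the kernel and sum: 0·1 + 0·1 + 4·-1 + 3·3 + 8·2 + 5·-1 + 3·1.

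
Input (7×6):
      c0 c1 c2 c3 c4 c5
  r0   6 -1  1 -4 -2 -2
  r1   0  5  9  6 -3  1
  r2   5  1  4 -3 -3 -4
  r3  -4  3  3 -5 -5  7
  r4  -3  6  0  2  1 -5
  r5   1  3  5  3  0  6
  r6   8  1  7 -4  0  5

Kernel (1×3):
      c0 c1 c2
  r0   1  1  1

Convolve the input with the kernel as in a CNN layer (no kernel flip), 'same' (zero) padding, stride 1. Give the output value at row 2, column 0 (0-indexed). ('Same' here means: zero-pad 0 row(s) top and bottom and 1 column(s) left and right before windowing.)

The receptive field on the zero-padded input at this output position is [0 5 1]. Elementwise product with the kernel and sum: 0·1 + 5·1 + 1·1.

6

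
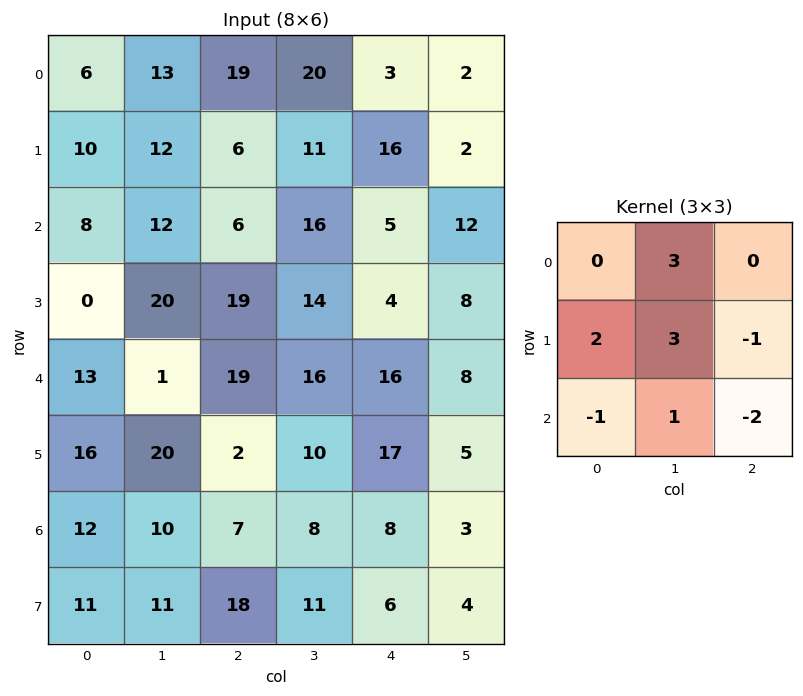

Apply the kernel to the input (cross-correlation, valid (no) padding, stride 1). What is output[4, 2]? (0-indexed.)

The receptive field on the input at this output position is [19 16 16 / 2 10 17 / 7 8 8]. Elementwise product with the kernel and sum: 16·3 + 2·2 + 10·3 + 17·-1 + 7·-1 + 8·1 + 8·-2.

50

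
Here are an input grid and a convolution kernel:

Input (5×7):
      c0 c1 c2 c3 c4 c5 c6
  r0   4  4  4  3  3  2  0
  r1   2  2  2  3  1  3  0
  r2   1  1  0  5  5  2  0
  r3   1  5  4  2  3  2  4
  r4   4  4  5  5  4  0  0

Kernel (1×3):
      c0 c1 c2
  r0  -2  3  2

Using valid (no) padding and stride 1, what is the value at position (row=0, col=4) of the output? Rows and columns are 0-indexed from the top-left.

The receptive field on the input at this output position is [3 2 0]. Elementwise product with the kernel and sum: 3·-2 + 2·3 + 0·2.

0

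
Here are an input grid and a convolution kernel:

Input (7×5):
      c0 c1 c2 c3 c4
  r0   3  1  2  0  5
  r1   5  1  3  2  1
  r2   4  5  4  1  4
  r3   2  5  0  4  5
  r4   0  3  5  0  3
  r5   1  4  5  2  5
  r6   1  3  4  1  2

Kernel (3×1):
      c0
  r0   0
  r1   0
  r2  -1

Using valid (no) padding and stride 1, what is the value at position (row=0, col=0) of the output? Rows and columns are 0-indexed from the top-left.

-4

The receptive field on the input at this output position is [3 / 5 / 4]. Elementwise product with the kernel and sum: 4·-1.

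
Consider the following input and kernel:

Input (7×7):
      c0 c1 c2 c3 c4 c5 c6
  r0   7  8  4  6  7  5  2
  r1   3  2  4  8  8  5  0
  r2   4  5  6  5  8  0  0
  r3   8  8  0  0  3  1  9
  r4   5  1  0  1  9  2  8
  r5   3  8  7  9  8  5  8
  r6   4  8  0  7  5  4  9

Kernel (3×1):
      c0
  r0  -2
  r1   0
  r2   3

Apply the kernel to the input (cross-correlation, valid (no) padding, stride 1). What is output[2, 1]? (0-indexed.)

-7

The receptive field on the input at this output position is [5 / 8 / 1]. Elementwise product with the kernel and sum: 5·-2 + 1·3.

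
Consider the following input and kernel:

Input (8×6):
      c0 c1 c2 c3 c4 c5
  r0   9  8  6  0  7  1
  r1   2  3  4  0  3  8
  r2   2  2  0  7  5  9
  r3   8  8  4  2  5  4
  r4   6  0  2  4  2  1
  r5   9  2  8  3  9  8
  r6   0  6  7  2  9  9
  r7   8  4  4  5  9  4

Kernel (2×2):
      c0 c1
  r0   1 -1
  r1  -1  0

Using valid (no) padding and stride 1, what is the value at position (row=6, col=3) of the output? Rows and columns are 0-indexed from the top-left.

-12

The receptive field on the input at this output position is [2 9 / 5 9]. Elementwise product with the kernel and sum: 2·1 + 9·-1 + 5·-1.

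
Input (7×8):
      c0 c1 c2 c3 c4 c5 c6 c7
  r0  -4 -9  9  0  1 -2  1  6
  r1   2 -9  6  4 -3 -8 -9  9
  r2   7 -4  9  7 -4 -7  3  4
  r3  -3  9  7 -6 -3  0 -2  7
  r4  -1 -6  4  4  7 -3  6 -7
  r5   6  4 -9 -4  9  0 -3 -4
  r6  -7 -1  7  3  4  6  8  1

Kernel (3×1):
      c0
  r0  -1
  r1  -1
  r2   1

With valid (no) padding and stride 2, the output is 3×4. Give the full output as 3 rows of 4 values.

9 -6 -2 11
-5 -12 14 5
-12 12 -12 5

Output[0,0]: The receptive field on the input at this output position is [-4 / 2 / 7]. Elementwise product with the kernel and sum: -4·-1 + 2·-1 + 7·1.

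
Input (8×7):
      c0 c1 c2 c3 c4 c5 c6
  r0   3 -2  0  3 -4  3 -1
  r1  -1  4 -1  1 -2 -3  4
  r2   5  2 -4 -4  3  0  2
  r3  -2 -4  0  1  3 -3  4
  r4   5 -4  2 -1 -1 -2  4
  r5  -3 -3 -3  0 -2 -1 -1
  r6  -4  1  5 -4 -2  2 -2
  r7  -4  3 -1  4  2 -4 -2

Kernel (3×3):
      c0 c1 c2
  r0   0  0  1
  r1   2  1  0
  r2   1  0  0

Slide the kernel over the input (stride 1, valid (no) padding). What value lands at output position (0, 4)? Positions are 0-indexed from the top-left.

The receptive field on the input at this output position is [-4 3 -1 / -2 -3 4 / 3 0 2]. Elementwise product with the kernel and sum: -1·1 + -2·2 + -3·1 + 3·1.

-5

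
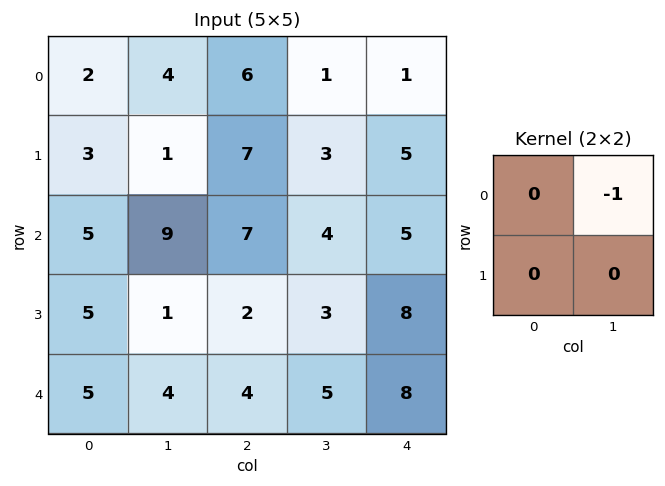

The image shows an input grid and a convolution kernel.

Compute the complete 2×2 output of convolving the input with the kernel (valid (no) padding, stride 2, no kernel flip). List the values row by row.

Output[0,0]: The receptive field on the input at this output position is [2 4 / 3 1]. Elementwise product with the kernel and sum: 4·-1.
Output[0,1]: The receptive field on the input at this output position is [6 1 / 7 3]. Elementwise product with the kernel and sum: 1·-1.

-4 -1
-9 -4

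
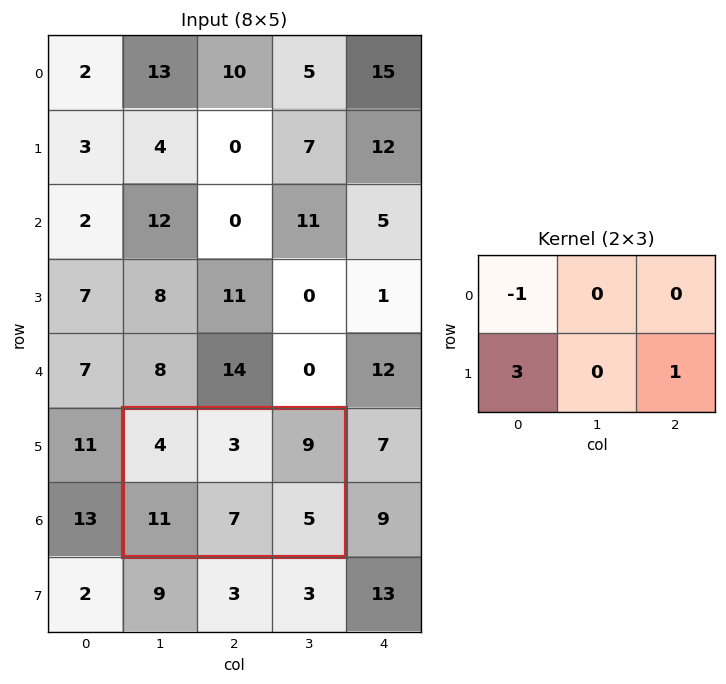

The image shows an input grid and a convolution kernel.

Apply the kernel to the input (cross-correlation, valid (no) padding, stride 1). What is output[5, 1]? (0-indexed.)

The receptive field on the input at this output position is [4 3 9 / 11 7 5]. Elementwise product with the kernel and sum: 4·-1 + 11·3 + 5·1.

34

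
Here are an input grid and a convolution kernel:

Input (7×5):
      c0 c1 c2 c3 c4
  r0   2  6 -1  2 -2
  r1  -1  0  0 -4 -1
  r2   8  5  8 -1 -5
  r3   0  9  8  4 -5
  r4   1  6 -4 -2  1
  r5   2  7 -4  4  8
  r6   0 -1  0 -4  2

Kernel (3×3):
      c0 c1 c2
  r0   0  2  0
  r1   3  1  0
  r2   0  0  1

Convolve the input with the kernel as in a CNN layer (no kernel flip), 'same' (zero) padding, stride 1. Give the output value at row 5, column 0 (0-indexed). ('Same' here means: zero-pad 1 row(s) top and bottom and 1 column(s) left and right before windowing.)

3

The receptive field on the zero-padded input at this output position is [0 1 6 / 0 2 7 / 0 0 -1]. Elementwise product with the kernel and sum: 1·2 + 0·3 + 2·1 + -1·1.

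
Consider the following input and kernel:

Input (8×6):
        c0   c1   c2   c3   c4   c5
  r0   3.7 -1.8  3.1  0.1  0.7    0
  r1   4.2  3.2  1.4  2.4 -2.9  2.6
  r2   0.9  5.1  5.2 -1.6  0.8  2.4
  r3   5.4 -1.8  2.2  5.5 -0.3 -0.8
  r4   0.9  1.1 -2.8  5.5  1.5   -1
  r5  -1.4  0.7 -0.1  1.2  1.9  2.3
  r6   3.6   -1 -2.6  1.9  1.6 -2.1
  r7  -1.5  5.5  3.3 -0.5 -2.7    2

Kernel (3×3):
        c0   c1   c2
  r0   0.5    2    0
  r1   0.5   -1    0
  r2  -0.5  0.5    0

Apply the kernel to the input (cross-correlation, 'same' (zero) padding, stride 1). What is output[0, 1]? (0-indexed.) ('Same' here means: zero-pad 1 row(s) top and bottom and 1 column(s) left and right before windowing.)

The receptive field on the zero-padded input at this output position is [0 0 0 / 3.7 -1.8 3.1 / 4.2 3.2 1.4]. Elementwise product with the kernel and sum: 0·0.5 + 0·2 + 3.7·0.5 + -1.8·-1 + 4.2·-0.5 + 3.2·0.5.

3.15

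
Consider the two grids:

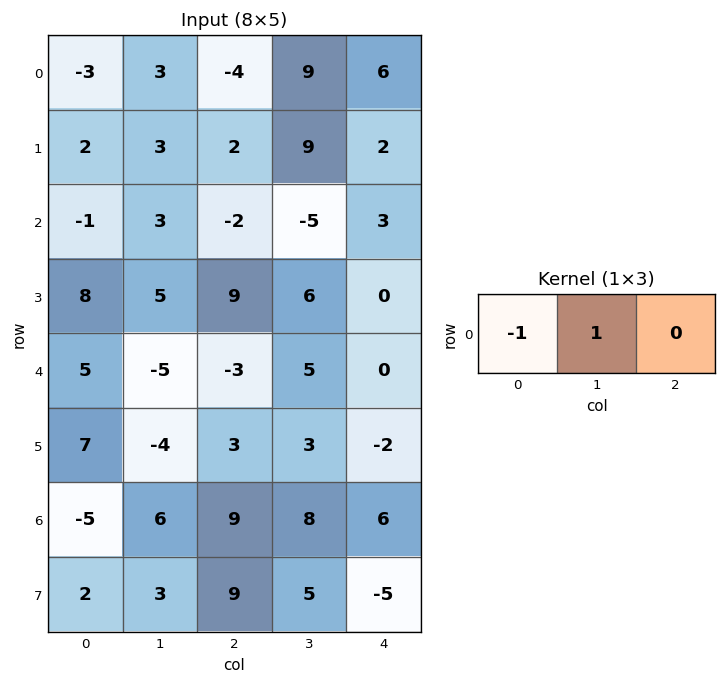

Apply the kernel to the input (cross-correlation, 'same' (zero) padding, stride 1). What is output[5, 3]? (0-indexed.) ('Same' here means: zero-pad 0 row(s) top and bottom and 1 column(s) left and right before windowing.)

The receptive field on the zero-padded input at this output position is [3 3 -2]. Elementwise product with the kernel and sum: 3·-1 + 3·1.

0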